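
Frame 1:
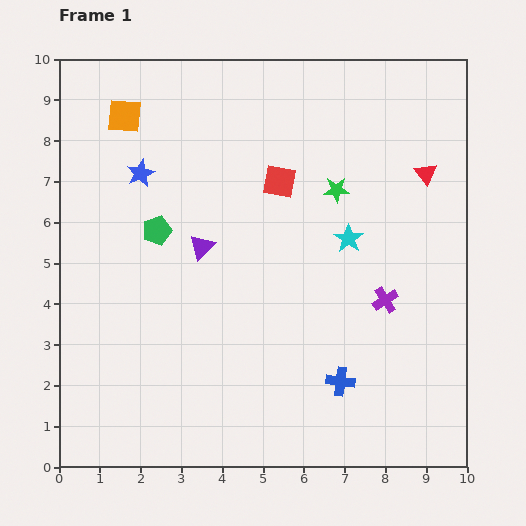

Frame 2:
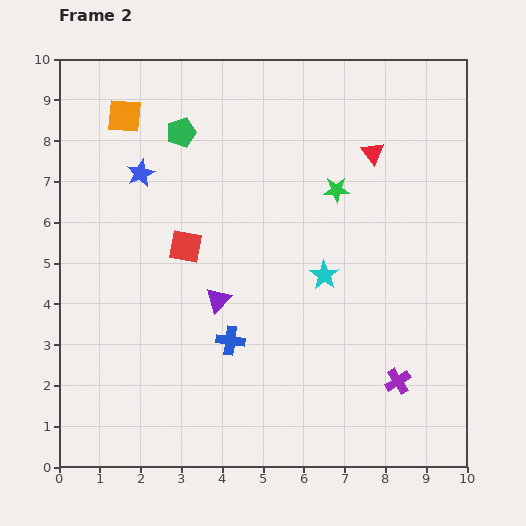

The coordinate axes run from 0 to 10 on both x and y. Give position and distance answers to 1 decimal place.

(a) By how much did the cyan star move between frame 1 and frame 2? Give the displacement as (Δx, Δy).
(-0.6, -0.9)

The cyan star was at (7.1, 5.6) in frame 1 and (6.5, 4.7) in frame 2.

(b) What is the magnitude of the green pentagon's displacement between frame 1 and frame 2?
2.5

The green pentagon moved from (2.4, 5.8) to (3.0, 8.2), a distance of √(0.6² + 2.4²) ≈ 2.5.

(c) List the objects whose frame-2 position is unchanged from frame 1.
the blue star, the green star, the orange square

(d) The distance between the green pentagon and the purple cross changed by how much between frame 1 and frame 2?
+2.2

Distance in frame 1: 5.9. Distance in frame 2: 8.1.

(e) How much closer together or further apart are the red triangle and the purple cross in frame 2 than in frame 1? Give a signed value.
+2.3

Distance in frame 1: 3.3. Distance in frame 2: 5.6.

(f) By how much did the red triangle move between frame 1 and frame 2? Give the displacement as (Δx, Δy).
(-1.3, 0.5)

The red triangle was at (9.0, 7.2) in frame 1 and (7.7, 7.7) in frame 2.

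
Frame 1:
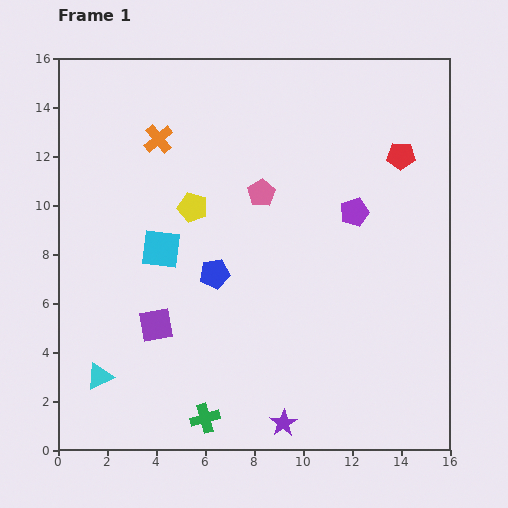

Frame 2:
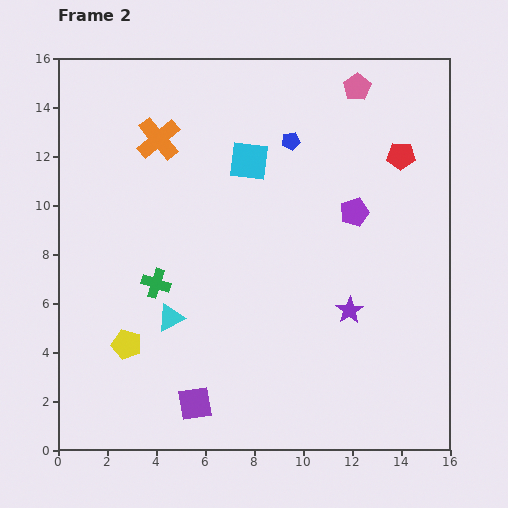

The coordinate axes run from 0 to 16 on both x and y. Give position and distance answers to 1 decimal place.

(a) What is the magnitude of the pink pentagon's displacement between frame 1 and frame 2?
5.8

The pink pentagon moved from (8.3, 10.5) to (12.2, 14.8), a distance of √(3.9² + 4.3²) ≈ 5.8.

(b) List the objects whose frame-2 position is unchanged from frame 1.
the red pentagon, the purple pentagon, the orange cross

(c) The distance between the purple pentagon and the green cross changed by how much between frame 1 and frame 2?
-1.8

Distance in frame 1: 10.4. Distance in frame 2: 8.6.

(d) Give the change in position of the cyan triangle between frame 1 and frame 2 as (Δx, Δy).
(2.9, 2.4)

The cyan triangle was at (1.7, 3.0) in frame 1 and (4.6, 5.4) in frame 2.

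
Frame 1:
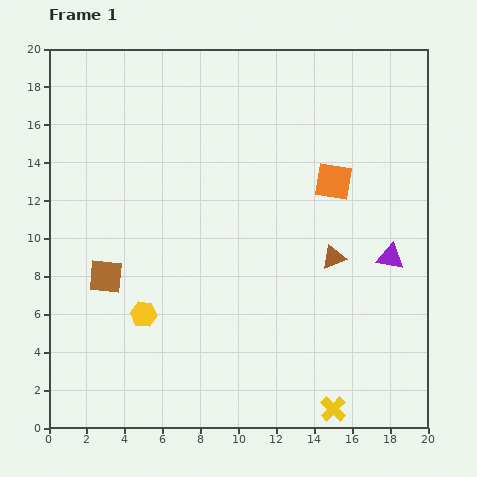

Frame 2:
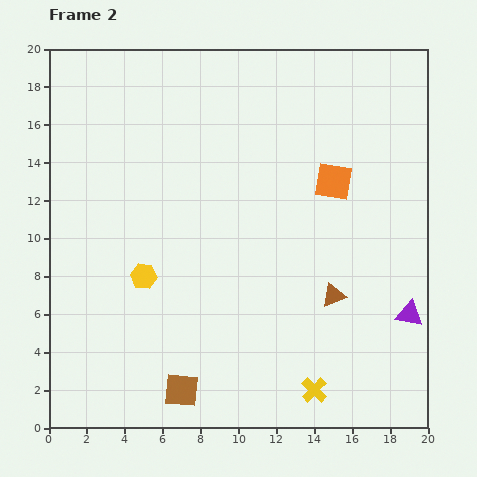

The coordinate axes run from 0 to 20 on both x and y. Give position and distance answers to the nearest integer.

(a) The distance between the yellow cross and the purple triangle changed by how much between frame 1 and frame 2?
-3

Distance in frame 1: 9. Distance in frame 2: 6.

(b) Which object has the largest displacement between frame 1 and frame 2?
the brown square

(moved 7; next 3)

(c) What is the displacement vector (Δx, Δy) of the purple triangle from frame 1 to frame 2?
(1, -3)

The purple triangle was at (18, 9) in frame 1 and (19, 6) in frame 2.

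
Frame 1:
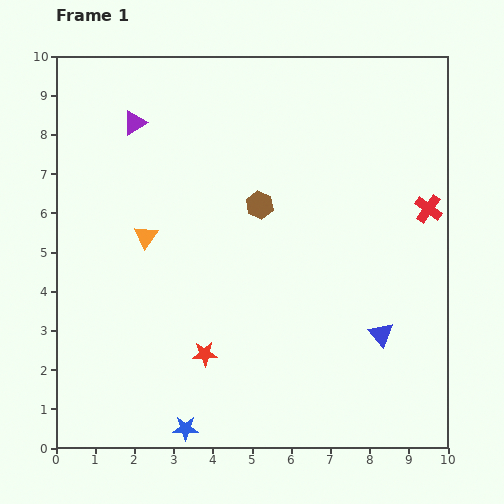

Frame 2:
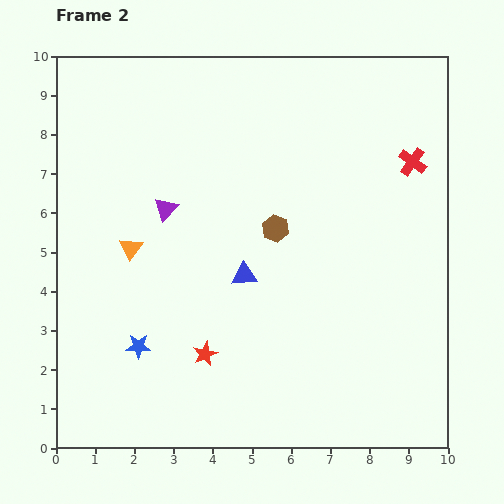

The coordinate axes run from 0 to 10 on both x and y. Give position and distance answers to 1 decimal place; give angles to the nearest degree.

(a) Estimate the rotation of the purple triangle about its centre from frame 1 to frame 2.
17° counter-clockwise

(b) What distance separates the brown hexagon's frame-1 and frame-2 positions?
0.7

The brown hexagon moved from (5.2, 6.2) to (5.6, 5.6), a distance of √(0.4² + 0.6²) ≈ 0.7.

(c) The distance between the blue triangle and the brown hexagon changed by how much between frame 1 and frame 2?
-3.1

Distance in frame 1: 4.5. Distance in frame 2: 1.4.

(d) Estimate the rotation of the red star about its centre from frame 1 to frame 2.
22° counter-clockwise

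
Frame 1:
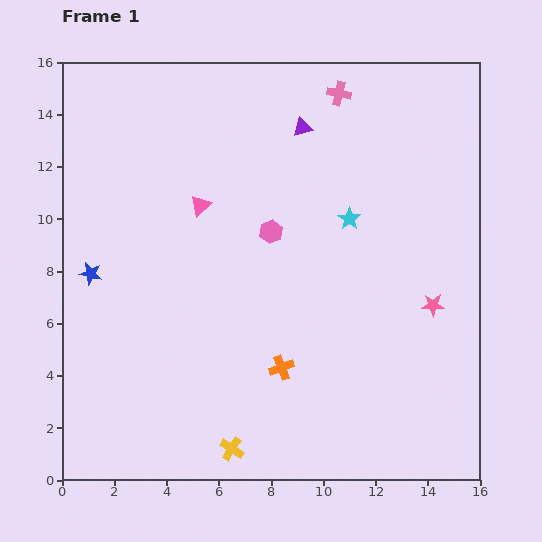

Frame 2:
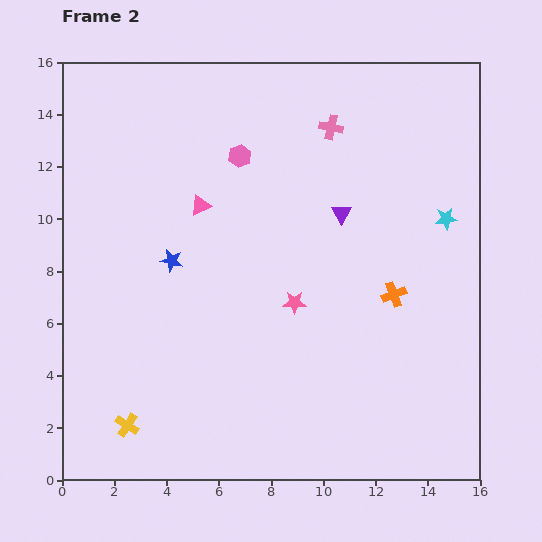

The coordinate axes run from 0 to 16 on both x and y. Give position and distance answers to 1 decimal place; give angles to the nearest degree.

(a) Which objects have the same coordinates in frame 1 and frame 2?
the pink triangle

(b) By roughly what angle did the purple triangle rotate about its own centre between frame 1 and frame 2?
44° counter-clockwise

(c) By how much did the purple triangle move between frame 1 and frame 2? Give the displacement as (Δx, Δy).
(1.5, -3.3)

The purple triangle was at (9.2, 13.5) in frame 1 and (10.7, 10.2) in frame 2.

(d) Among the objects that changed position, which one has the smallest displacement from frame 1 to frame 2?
the pink cross

(moved 1.3)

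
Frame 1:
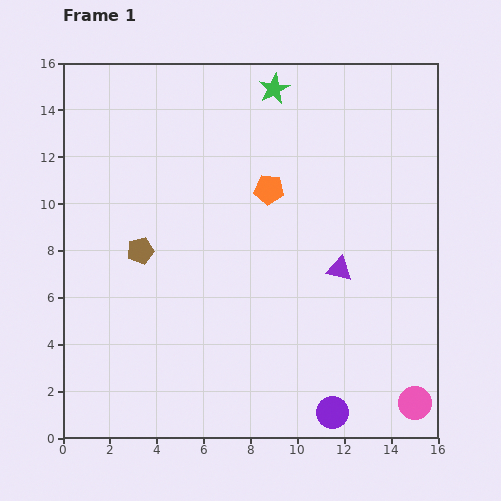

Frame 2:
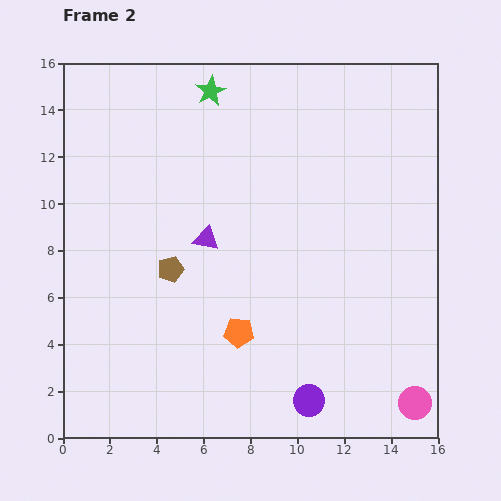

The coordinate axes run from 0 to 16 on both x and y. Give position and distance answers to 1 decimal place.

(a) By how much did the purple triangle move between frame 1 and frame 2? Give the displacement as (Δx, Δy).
(-5.7, 1.3)

The purple triangle was at (11.8, 7.2) in frame 1 and (6.1, 8.5) in frame 2.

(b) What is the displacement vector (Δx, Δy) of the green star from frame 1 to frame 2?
(-2.7, -0.1)

The green star was at (9.0, 14.9) in frame 1 and (6.3, 14.8) in frame 2.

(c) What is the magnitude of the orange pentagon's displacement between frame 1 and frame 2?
6.2

The orange pentagon moved from (8.8, 10.6) to (7.5, 4.5), a distance of √(1.3² + 6.1²) ≈ 6.2.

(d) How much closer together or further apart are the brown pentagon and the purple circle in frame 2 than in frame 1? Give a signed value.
-2.6

Distance in frame 1: 10.7. Distance in frame 2: 8.1.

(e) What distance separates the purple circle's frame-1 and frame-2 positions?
1.1

The purple circle moved from (11.5, 1.1) to (10.5, 1.6), a distance of √(1.0² + 0.5²) ≈ 1.1.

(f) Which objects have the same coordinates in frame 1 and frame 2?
the pink circle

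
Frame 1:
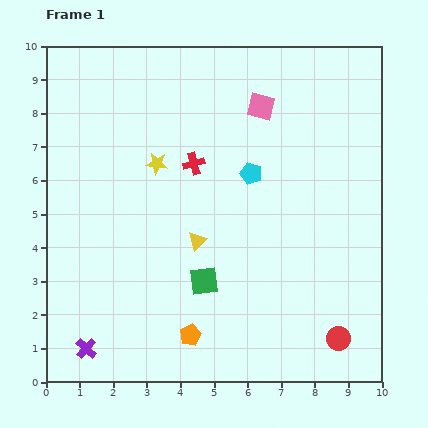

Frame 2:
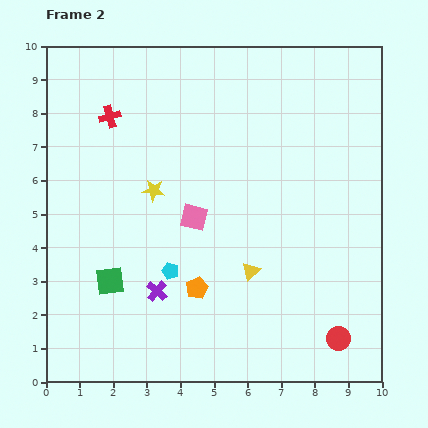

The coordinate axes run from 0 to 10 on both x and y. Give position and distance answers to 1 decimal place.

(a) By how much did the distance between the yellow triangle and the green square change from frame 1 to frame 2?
+3.0

Distance in frame 1: 1.2. Distance in frame 2: 4.2.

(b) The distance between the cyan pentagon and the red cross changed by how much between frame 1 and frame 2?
+3.2

Distance in frame 1: 1.7. Distance in frame 2: 4.9.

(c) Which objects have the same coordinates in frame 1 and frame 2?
the red circle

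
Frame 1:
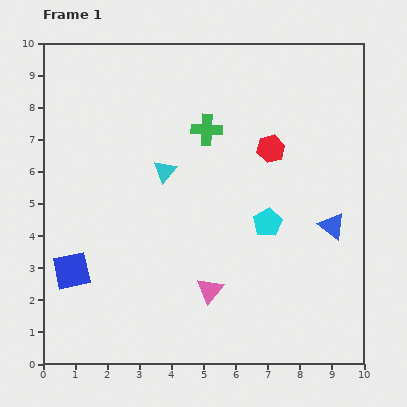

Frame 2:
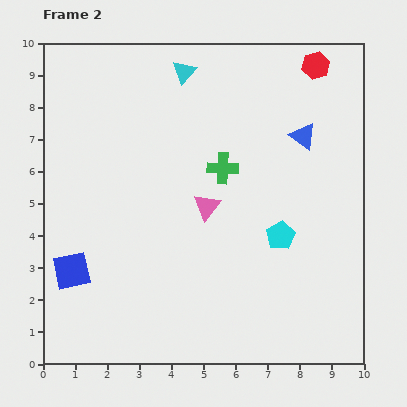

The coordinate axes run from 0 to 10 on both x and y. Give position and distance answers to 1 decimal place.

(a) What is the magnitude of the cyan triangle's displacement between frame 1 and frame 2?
3.2

The cyan triangle moved from (3.8, 6.0) to (4.4, 9.1), a distance of √(0.6² + 3.1²) ≈ 3.2.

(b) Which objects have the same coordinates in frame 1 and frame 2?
the blue square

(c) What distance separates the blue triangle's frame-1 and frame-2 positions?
2.9

The blue triangle moved from (9.0, 4.3) to (8.1, 7.1), a distance of √(0.9² + 2.8²) ≈ 2.9.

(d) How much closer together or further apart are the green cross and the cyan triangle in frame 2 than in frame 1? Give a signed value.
+1.4

Distance in frame 1: 1.8. Distance in frame 2: 3.2.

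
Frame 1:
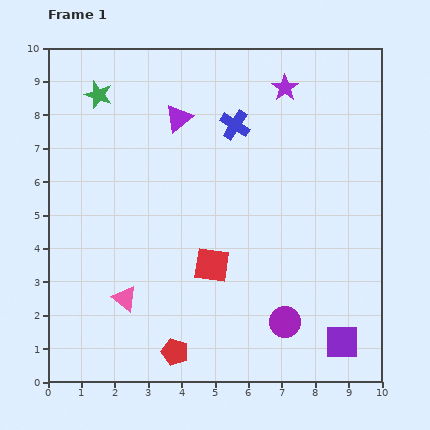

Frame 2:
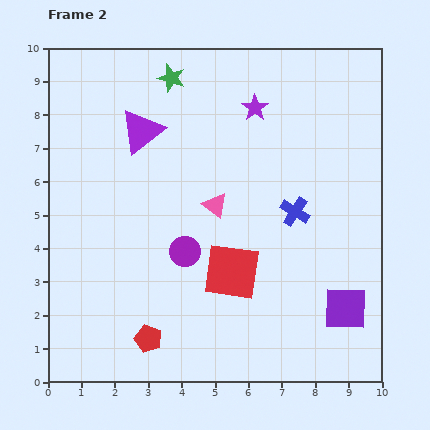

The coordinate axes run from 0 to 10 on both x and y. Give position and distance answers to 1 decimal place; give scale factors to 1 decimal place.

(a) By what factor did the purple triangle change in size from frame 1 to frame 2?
1.6×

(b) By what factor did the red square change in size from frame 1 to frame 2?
1.6×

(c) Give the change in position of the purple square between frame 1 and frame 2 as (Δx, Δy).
(0.1, 1.0)

The purple square was at (8.8, 1.2) in frame 1 and (8.9, 2.2) in frame 2.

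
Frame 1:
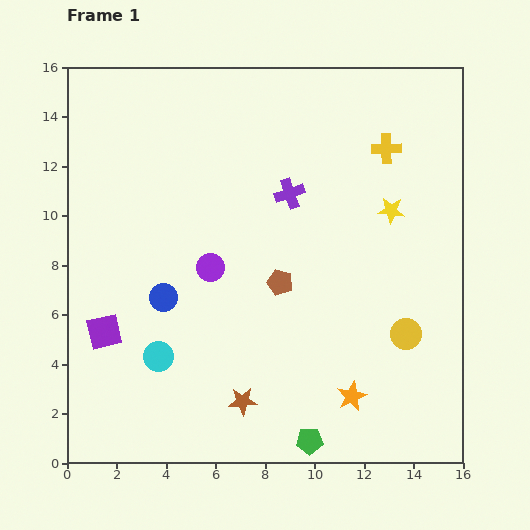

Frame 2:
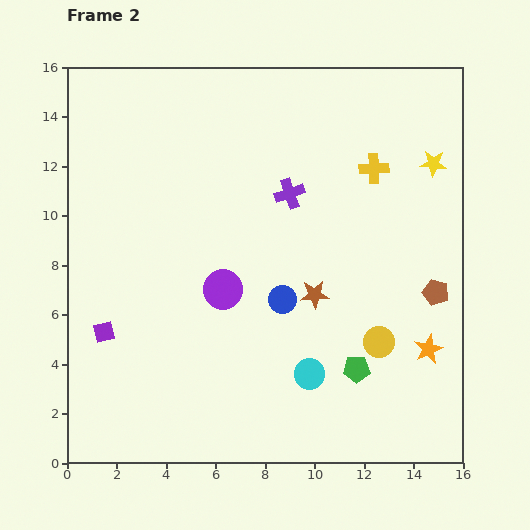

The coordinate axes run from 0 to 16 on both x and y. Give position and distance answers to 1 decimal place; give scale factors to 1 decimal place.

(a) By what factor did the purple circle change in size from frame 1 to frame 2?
1.4×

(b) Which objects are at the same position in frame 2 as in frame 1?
the purple cross, the purple square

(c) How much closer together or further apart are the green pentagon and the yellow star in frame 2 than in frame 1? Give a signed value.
-1.0

Distance in frame 1: 9.9. Distance in frame 2: 8.9.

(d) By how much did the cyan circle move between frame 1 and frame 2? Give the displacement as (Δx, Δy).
(6.1, -0.7)

The cyan circle was at (3.7, 4.3) in frame 1 and (9.8, 3.6) in frame 2.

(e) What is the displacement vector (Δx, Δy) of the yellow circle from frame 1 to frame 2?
(-1.1, -0.3)

The yellow circle was at (13.7, 5.2) in frame 1 and (12.6, 4.9) in frame 2.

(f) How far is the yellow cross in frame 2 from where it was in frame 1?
0.9

The yellow cross moved from (12.9, 12.7) to (12.4, 11.9), a distance of √(0.5² + 0.8²) ≈ 0.9.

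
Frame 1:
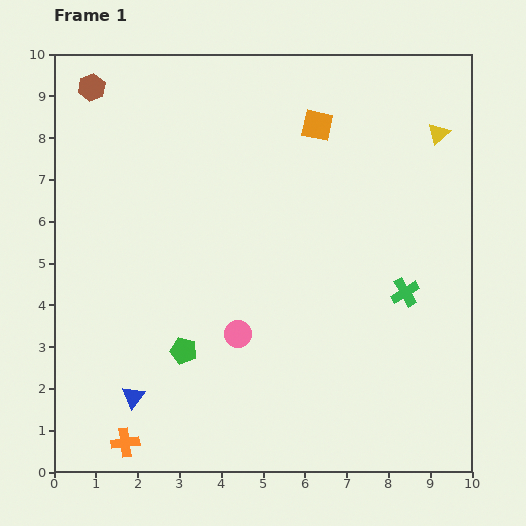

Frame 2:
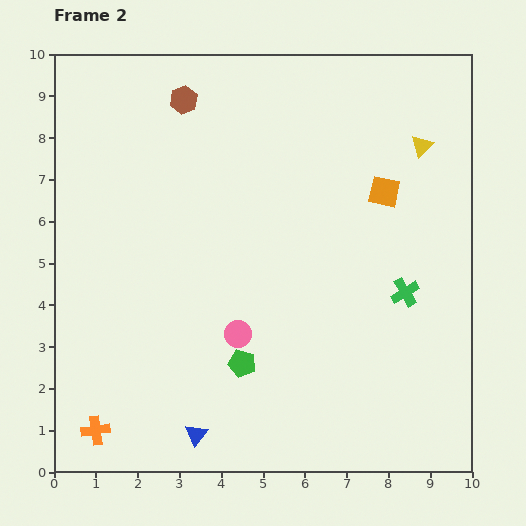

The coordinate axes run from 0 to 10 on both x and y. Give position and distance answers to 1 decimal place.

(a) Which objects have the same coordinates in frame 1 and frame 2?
the pink circle, the green cross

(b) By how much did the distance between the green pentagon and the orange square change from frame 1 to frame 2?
-1.0

Distance in frame 1: 6.3. Distance in frame 2: 5.3.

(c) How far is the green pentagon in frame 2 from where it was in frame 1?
1.4

The green pentagon moved from (3.1, 2.9) to (4.5, 2.6), a distance of √(1.4² + 0.3²) ≈ 1.4.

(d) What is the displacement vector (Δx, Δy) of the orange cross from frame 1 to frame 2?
(-0.7, 0.3)

The orange cross was at (1.7, 0.7) in frame 1 and (1.0, 1.0) in frame 2.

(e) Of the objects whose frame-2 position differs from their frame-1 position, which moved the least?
the yellow triangle

(moved 0.5)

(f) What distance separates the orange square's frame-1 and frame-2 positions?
2.3

The orange square moved from (6.3, 8.3) to (7.9, 6.7), a distance of √(1.6² + 1.6²) ≈ 2.3.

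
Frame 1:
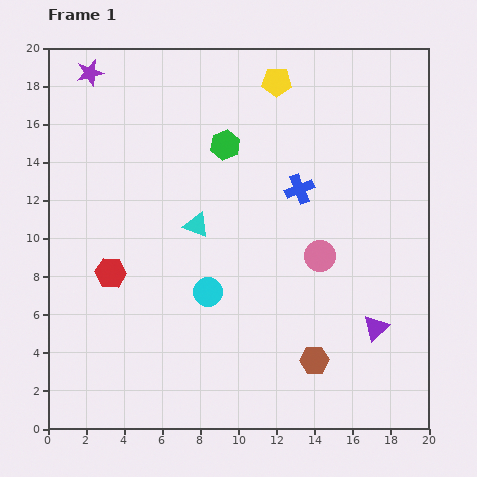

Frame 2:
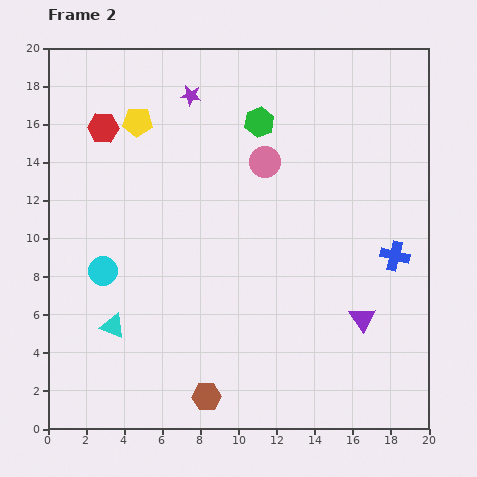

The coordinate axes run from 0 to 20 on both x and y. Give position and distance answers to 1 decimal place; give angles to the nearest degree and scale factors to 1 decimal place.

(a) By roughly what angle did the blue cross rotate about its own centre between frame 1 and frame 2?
35° clockwise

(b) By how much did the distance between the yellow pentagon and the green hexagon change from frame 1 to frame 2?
+2.1

Distance in frame 1: 4.3. Distance in frame 2: 6.4.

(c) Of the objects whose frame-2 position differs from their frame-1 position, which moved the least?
the purple triangle

(moved 0.9)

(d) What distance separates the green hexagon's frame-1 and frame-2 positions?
2.2

The green hexagon moved from (9.3, 14.9) to (11.1, 16.1), a distance of √(1.8² + 1.2²) ≈ 2.2.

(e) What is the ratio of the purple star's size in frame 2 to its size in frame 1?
0.7×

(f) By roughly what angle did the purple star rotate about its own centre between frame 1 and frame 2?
23° clockwise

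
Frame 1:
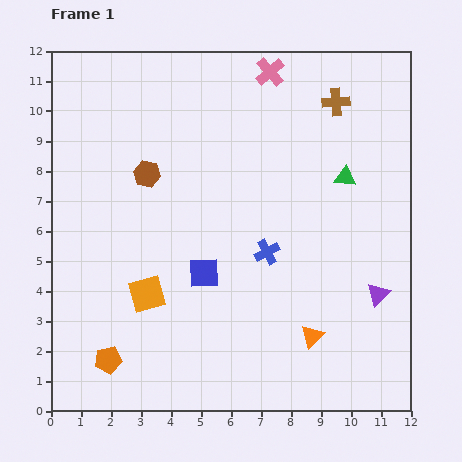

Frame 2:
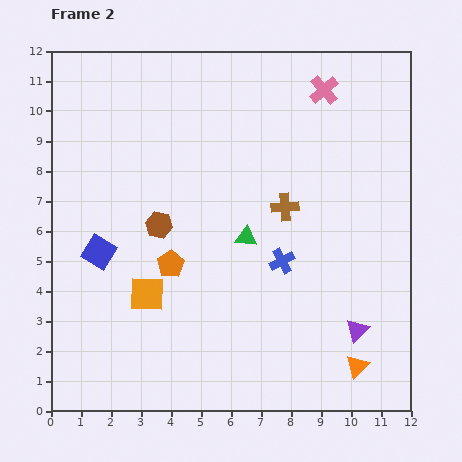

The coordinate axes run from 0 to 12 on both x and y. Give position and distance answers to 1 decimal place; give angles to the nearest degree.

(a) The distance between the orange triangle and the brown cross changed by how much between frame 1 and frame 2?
-2.0

Distance in frame 1: 7.8. Distance in frame 2: 5.8.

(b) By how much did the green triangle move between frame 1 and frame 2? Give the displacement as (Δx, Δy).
(-3.3, -2.0)

The green triangle was at (9.8, 7.8) in frame 1 and (6.5, 5.8) in frame 2.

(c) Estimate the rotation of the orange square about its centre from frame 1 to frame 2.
15° clockwise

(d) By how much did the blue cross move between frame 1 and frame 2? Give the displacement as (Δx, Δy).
(0.5, -0.3)

The blue cross was at (7.2, 5.3) in frame 1 and (7.7, 5.0) in frame 2.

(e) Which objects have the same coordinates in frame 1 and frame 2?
the orange square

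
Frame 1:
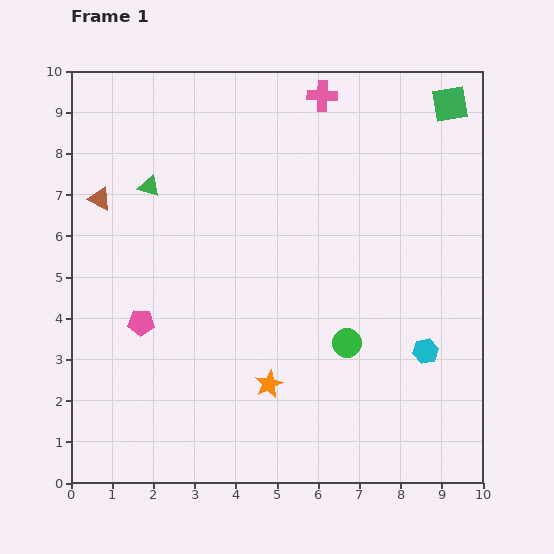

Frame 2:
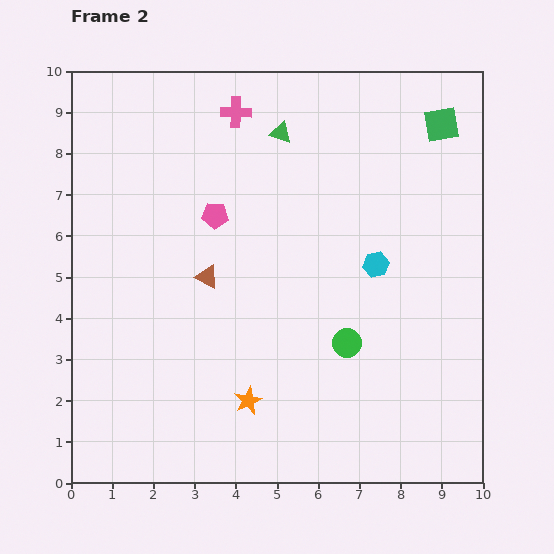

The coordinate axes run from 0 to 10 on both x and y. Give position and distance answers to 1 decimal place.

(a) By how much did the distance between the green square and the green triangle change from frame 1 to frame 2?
-3.7

Distance in frame 1: 7.6. Distance in frame 2: 3.9.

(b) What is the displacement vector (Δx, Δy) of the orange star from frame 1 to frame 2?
(-0.5, -0.4)

The orange star was at (4.8, 2.4) in frame 1 and (4.3, 2.0) in frame 2.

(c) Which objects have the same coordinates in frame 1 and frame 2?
the green circle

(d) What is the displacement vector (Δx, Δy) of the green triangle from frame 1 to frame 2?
(3.2, 1.3)

The green triangle was at (1.9, 7.2) in frame 1 and (5.1, 8.5) in frame 2.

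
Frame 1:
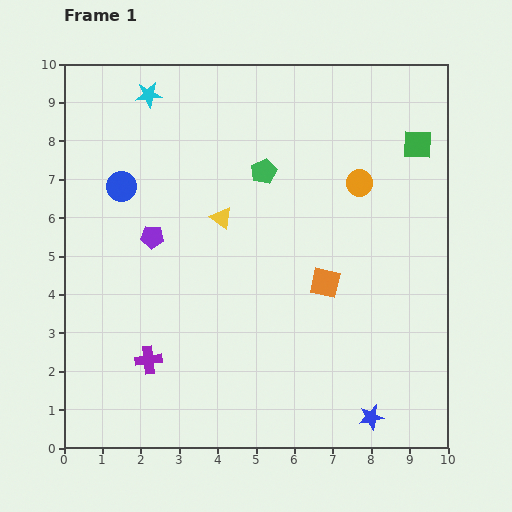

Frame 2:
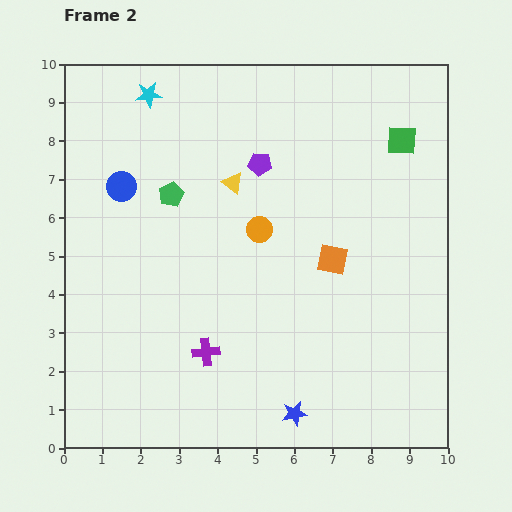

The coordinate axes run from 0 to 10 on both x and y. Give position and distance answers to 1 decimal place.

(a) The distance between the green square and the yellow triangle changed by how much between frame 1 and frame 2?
-0.9

Distance in frame 1: 5.4. Distance in frame 2: 4.5.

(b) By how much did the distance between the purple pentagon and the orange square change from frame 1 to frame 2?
-1.6

Distance in frame 1: 4.7. Distance in frame 2: 3.1.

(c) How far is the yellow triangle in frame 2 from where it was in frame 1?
0.9

The yellow triangle moved from (4.1, 6.0) to (4.4, 6.9), a distance of √(0.3² + 0.9²) ≈ 0.9.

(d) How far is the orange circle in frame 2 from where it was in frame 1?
2.9

The orange circle moved from (7.7, 6.9) to (5.1, 5.7), a distance of √(2.6² + 1.2²) ≈ 2.9.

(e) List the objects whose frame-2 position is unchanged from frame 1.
the blue circle, the cyan star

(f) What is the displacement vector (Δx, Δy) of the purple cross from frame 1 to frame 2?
(1.5, 0.2)

The purple cross was at (2.2, 2.3) in frame 1 and (3.7, 2.5) in frame 2.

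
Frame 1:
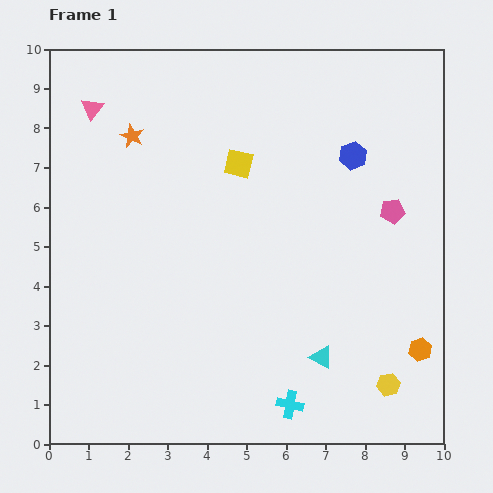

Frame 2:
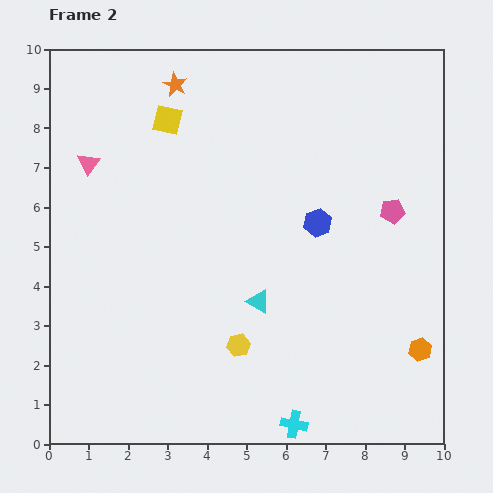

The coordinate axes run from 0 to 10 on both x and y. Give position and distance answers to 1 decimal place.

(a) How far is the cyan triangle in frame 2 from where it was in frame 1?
2.1

The cyan triangle moved from (6.9, 2.2) to (5.3, 3.6), a distance of √(1.6² + 1.4²) ≈ 2.1.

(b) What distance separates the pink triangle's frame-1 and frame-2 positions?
1.4

The pink triangle moved from (1.1, 8.5) to (1.0, 7.1), a distance of √(0.1² + 1.4²) ≈ 1.4.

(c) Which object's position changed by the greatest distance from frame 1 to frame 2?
the yellow hexagon

(moved 3.9; next 2.1)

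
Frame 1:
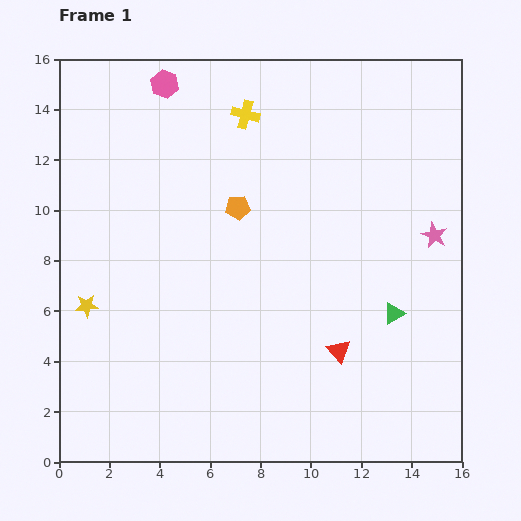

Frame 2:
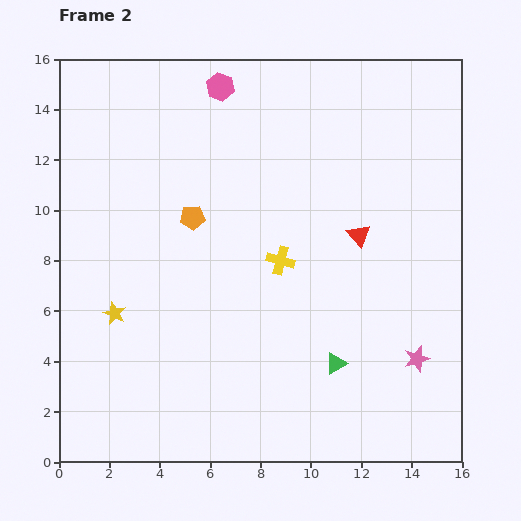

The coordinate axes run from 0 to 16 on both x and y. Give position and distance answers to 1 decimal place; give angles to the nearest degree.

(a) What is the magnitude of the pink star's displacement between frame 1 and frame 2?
4.9

The pink star moved from (14.9, 9.0) to (14.2, 4.1), a distance of √(0.7² + 4.9²) ≈ 4.9.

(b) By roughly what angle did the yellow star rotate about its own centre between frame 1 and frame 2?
28° clockwise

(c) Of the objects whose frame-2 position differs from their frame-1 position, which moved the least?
the yellow star

(moved 1.1)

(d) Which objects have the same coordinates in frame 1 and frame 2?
none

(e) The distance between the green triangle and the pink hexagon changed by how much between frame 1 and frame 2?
-1.0

Distance in frame 1: 12.9. Distance in frame 2: 11.9.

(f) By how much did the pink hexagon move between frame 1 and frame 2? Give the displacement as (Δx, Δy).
(2.2, -0.1)

The pink hexagon was at (4.2, 15.0) in frame 1 and (6.4, 14.9) in frame 2.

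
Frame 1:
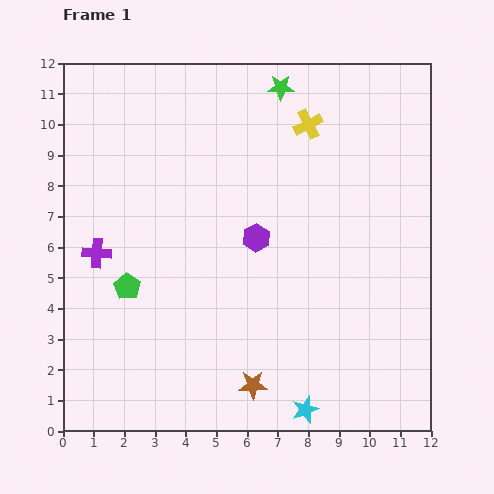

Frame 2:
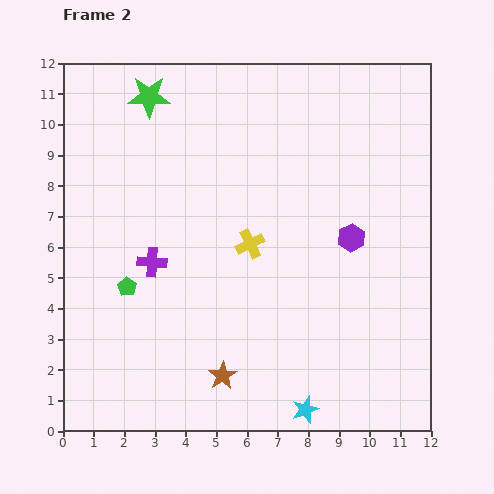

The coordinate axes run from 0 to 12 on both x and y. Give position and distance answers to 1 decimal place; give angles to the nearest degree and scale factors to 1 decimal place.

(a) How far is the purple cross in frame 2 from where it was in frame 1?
1.8

The purple cross moved from (1.1, 5.8) to (2.9, 5.5), a distance of √(1.8² + 0.3²) ≈ 1.8.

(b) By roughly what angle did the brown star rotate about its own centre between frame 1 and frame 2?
31° counter-clockwise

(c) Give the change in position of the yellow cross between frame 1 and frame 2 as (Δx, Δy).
(-1.9, -3.9)

The yellow cross was at (8.0, 10.0) in frame 1 and (6.1, 6.1) in frame 2.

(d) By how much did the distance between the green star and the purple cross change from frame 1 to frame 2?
-2.7

Distance in frame 1: 8.1. Distance in frame 2: 5.4.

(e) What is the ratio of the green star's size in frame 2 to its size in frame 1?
1.6×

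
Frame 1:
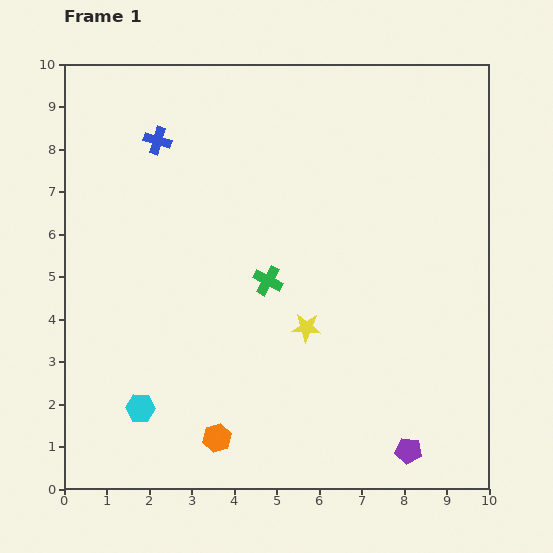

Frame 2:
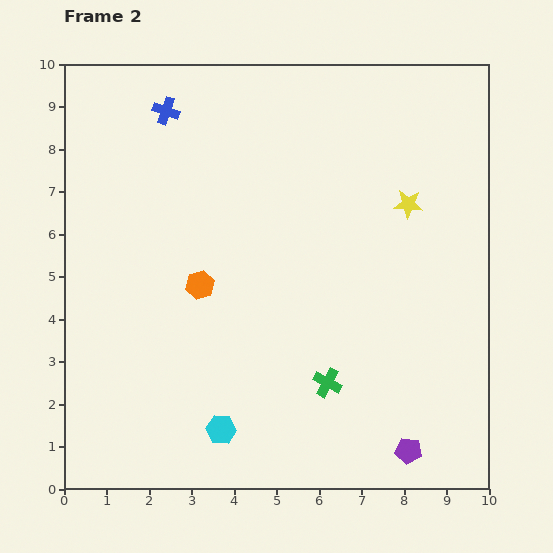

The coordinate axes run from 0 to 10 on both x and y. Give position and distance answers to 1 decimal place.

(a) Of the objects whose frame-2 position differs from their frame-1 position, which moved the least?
the blue cross

(moved 0.7)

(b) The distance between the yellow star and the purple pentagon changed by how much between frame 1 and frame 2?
+2.0

Distance in frame 1: 3.8. Distance in frame 2: 5.8.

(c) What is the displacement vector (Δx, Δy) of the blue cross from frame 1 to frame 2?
(0.2, 0.7)

The blue cross was at (2.2, 8.2) in frame 1 and (2.4, 8.9) in frame 2.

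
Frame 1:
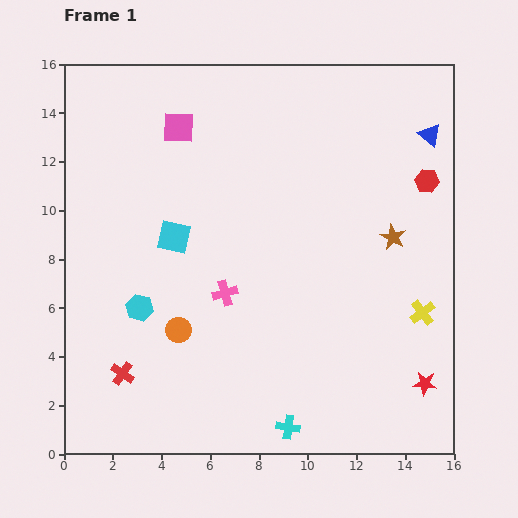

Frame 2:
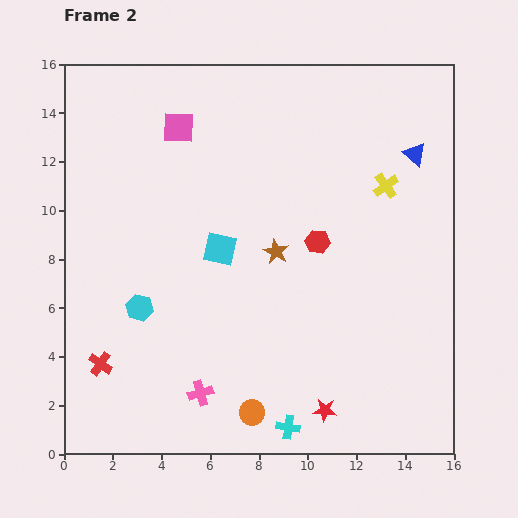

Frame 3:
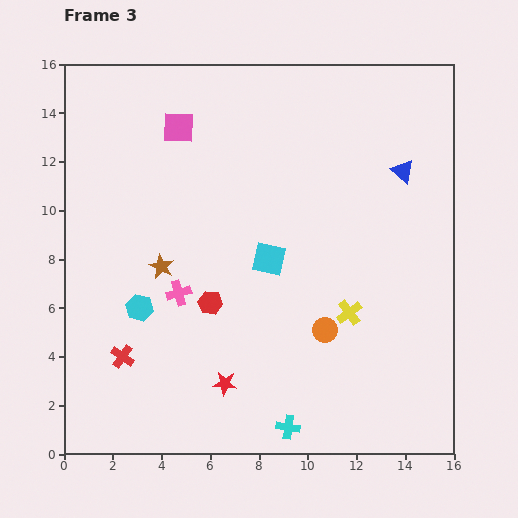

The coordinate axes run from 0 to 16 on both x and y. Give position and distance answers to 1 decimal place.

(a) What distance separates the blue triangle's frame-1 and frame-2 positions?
1.0

The blue triangle moved from (15.0, 13.1) to (14.4, 12.3), a distance of √(0.6² + 0.8²) ≈ 1.0.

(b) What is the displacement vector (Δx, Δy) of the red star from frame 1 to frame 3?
(-8.2, 0.0)

The red star was at (14.8, 2.9) in frame 1 and (6.6, 2.9) in frame 3.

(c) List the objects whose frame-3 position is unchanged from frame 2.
the cyan cross, the cyan hexagon, the pink square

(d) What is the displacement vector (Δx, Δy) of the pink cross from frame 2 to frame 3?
(-0.9, 4.1)

The pink cross was at (5.6, 2.5) in frame 2 and (4.7, 6.6) in frame 3.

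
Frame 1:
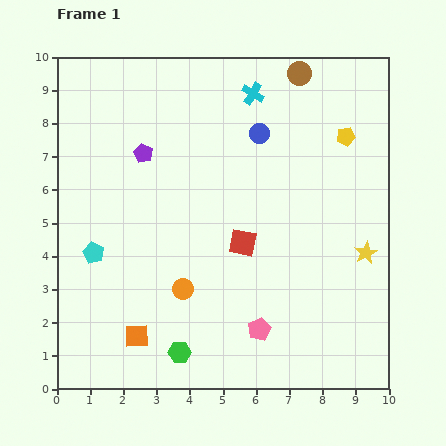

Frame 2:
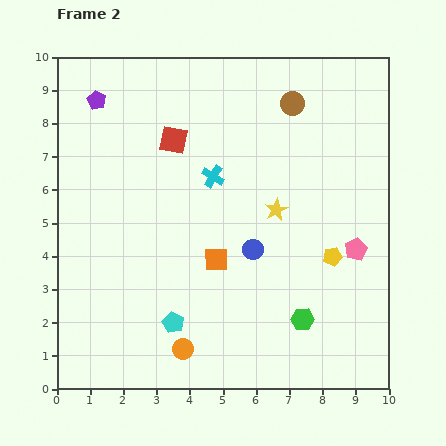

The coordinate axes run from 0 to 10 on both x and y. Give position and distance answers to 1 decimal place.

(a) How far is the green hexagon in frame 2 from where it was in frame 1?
3.8

The green hexagon moved from (3.7, 1.1) to (7.4, 2.1), a distance of √(3.7² + 1.0²) ≈ 3.8.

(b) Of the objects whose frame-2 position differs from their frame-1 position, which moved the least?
the brown circle

(moved 0.9)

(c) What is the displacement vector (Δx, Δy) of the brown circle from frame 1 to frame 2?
(-0.2, -0.9)

The brown circle was at (7.3, 9.5) in frame 1 and (7.1, 8.6) in frame 2.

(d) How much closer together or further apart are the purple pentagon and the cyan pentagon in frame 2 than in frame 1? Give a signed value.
+3.7

Distance in frame 1: 3.4. Distance in frame 2: 7.1.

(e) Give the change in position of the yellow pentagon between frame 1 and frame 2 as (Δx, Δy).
(-0.4, -3.6)

The yellow pentagon was at (8.7, 7.6) in frame 1 and (8.3, 4.0) in frame 2.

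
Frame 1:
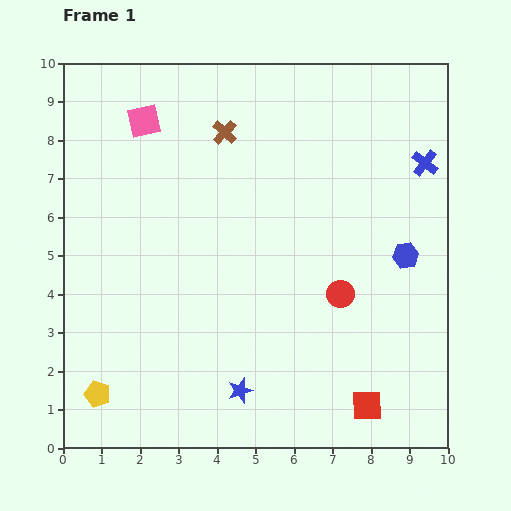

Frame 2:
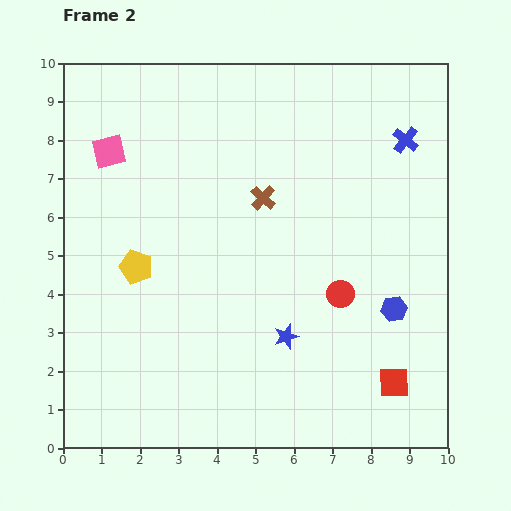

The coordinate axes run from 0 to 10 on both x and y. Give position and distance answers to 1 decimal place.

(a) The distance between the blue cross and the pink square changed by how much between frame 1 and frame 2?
+0.3

Distance in frame 1: 7.4. Distance in frame 2: 7.7.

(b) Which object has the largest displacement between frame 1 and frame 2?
the yellow pentagon

(moved 3.4; next 2.0)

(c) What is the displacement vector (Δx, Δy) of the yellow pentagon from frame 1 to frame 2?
(1.0, 3.3)

The yellow pentagon was at (0.9, 1.4) in frame 1 and (1.9, 4.7) in frame 2.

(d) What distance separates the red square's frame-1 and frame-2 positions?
0.9

The red square moved from (7.9, 1.1) to (8.6, 1.7), a distance of √(0.7² + 0.6²) ≈ 0.9.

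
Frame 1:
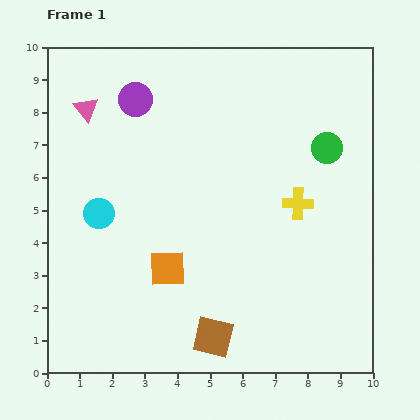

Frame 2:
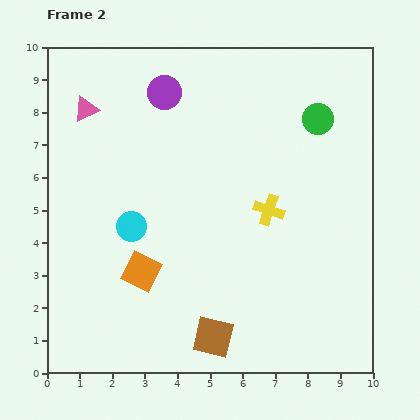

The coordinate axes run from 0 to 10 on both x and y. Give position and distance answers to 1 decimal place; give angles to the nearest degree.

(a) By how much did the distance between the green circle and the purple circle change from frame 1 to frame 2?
-1.3

Distance in frame 1: 6.1. Distance in frame 2: 4.8.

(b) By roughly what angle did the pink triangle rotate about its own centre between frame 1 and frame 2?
44° clockwise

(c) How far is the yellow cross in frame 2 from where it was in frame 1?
0.9

The yellow cross moved from (7.7, 5.2) to (6.8, 5.0), a distance of √(0.9² + 0.2²) ≈ 0.9.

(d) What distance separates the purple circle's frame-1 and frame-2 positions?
0.9

The purple circle moved from (2.7, 8.4) to (3.6, 8.6), a distance of √(0.9² + 0.2²) ≈ 0.9.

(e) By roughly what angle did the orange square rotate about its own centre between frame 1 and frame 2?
28° clockwise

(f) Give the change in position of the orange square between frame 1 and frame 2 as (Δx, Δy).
(-0.8, -0.1)

The orange square was at (3.7, 3.2) in frame 1 and (2.9, 3.1) in frame 2.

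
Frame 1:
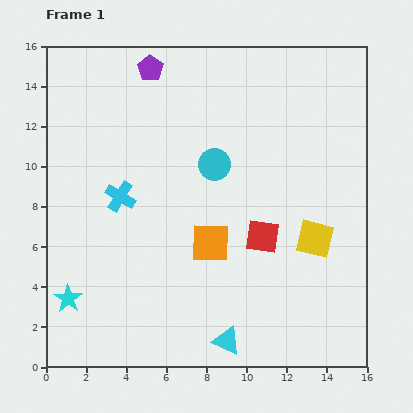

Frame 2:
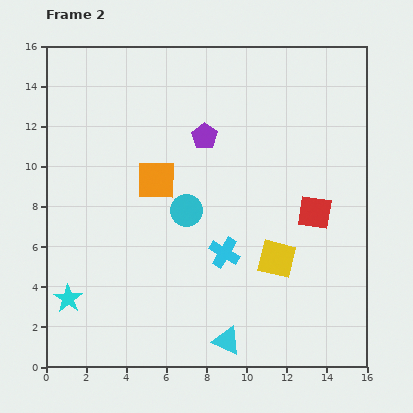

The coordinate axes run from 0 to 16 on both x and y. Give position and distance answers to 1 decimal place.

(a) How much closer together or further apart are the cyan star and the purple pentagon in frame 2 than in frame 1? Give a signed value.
-1.6

Distance in frame 1: 12.2. Distance in frame 2: 10.6.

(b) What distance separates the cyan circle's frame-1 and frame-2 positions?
2.7

The cyan circle moved from (8.4, 10.1) to (7.0, 7.8), a distance of √(1.4² + 2.3²) ≈ 2.7.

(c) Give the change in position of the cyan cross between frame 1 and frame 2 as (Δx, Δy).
(5.2, -2.8)

The cyan cross was at (3.7, 8.5) in frame 1 and (8.9, 5.7) in frame 2.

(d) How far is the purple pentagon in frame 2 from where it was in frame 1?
4.3

The purple pentagon moved from (5.2, 14.9) to (7.9, 11.5), a distance of √(2.7² + 3.4²) ≈ 4.3.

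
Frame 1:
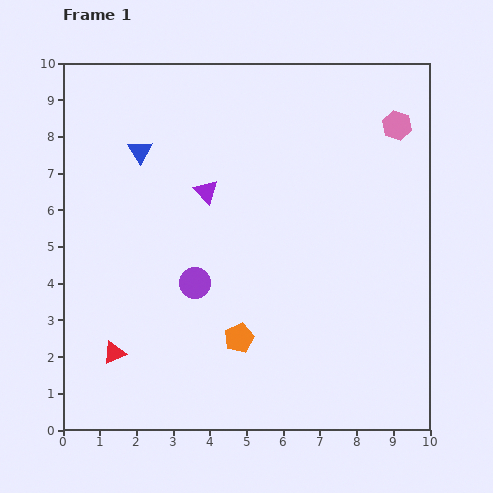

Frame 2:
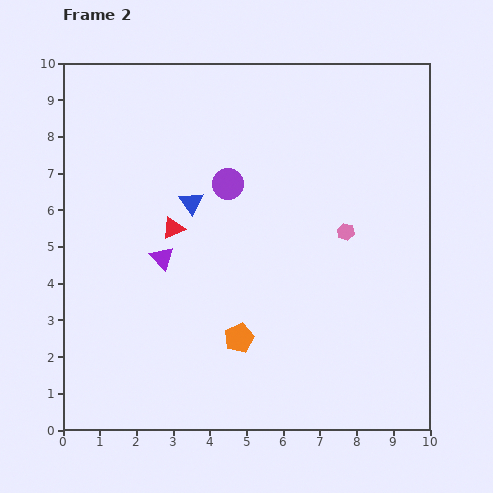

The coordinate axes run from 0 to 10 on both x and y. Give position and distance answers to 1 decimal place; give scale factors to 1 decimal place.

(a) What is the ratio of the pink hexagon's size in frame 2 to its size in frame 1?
0.6×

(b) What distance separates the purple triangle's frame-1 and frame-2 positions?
2.2

The purple triangle moved from (3.9, 6.5) to (2.7, 4.7), a distance of √(1.2² + 1.8²) ≈ 2.2.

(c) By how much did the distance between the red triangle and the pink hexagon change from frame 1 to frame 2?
-5.2

Distance in frame 1: 9.9. Distance in frame 2: 4.7.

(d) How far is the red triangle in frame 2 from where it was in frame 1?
3.8

The red triangle moved from (1.4, 2.1) to (3.0, 5.5), a distance of √(1.6² + 3.4²) ≈ 3.8.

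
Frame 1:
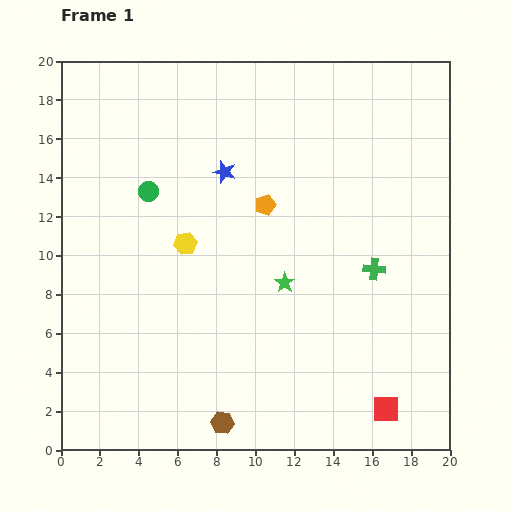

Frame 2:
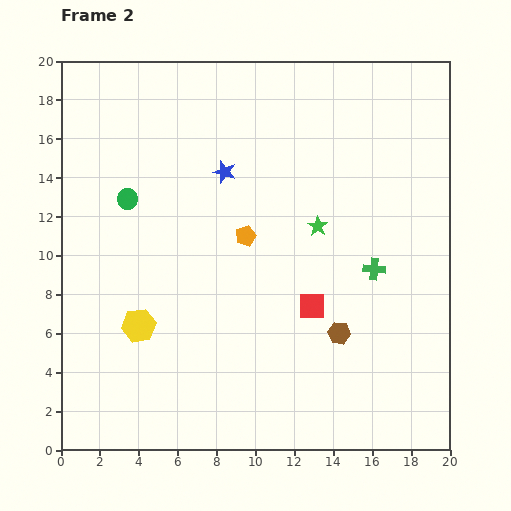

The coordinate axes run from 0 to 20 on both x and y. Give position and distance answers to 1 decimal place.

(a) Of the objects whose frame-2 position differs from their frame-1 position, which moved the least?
the green circle

(moved 1.2)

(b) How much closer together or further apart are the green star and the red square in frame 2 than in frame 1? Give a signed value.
-4.2

Distance in frame 1: 8.3. Distance in frame 2: 4.1.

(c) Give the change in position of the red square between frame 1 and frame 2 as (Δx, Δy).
(-3.8, 5.3)

The red square was at (16.7, 2.1) in frame 1 and (12.9, 7.4) in frame 2.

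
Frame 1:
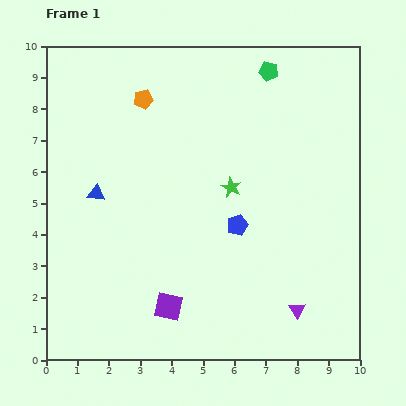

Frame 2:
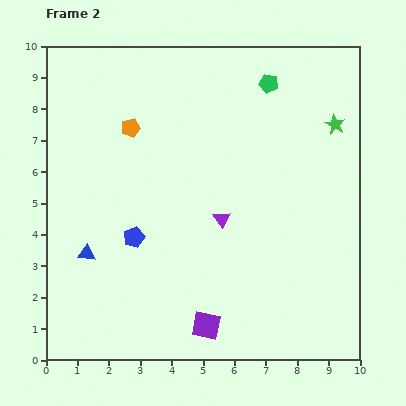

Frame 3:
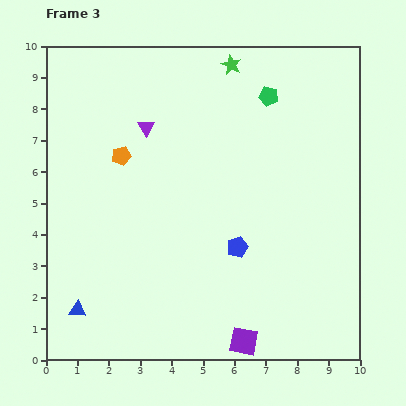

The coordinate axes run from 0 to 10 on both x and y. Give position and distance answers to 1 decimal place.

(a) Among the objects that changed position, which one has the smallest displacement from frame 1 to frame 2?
the green pentagon

(moved 0.4)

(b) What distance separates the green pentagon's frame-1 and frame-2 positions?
0.4

The green pentagon moved from (7.1, 9.2) to (7.1, 8.8), a distance of √(0.0² + 0.4²) ≈ 0.4.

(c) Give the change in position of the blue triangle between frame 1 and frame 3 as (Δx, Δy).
(-0.6, -3.7)

The blue triangle was at (1.6, 5.3) in frame 1 and (1.0, 1.6) in frame 3.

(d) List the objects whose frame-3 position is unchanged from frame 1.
none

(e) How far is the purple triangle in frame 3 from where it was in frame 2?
3.8

The purple triangle moved from (5.6, 4.5) to (3.2, 7.4), a distance of √(2.4² + 2.9²) ≈ 3.8.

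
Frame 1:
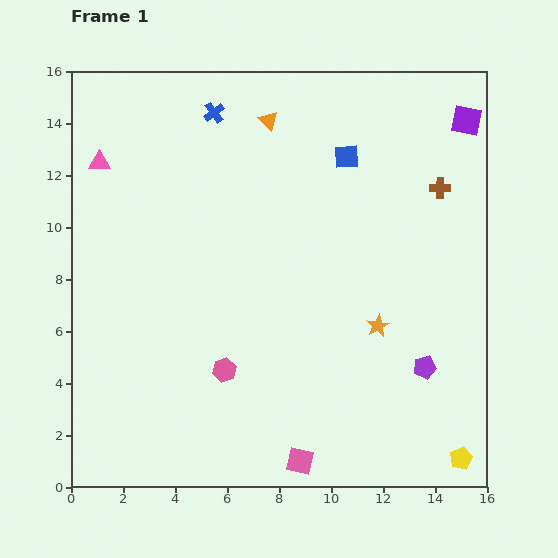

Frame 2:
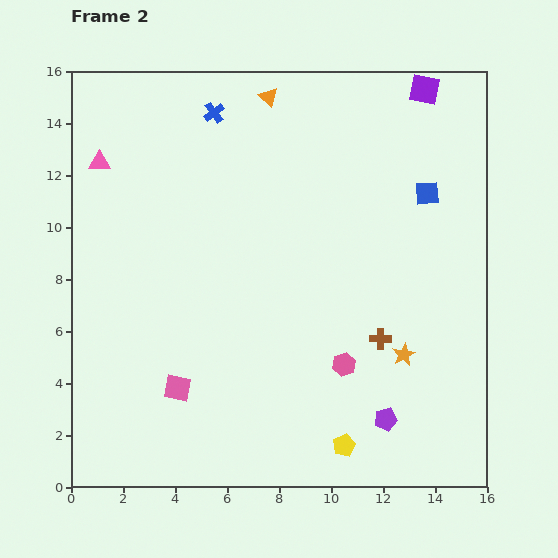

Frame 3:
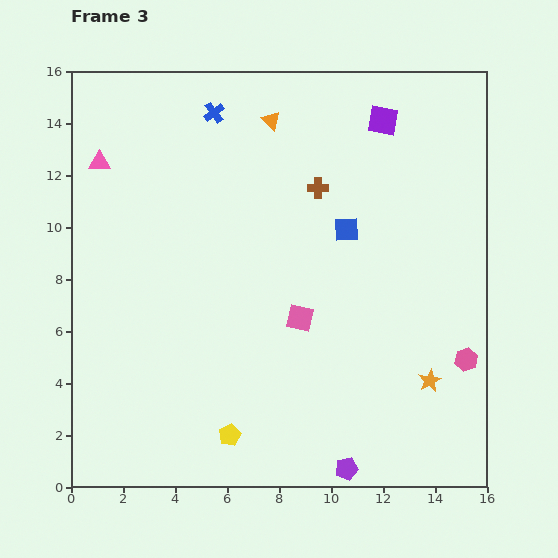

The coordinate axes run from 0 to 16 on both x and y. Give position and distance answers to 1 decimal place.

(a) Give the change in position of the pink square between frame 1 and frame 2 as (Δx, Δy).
(-4.7, 2.8)

The pink square was at (8.8, 1.0) in frame 1 and (4.1, 3.8) in frame 2.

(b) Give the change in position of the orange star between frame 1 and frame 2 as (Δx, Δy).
(1.0, -1.1)

The orange star was at (11.8, 6.2) in frame 1 and (12.8, 5.1) in frame 2.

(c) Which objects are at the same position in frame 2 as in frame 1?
the pink triangle, the blue cross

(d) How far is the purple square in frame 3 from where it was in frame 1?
3.2

The purple square moved from (15.2, 14.1) to (12.0, 14.1), a distance of √(3.2² + 0.0²) ≈ 3.2.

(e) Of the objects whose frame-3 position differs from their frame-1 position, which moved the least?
the orange triangle

(moved 0.1)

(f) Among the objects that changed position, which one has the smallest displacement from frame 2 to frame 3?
the orange triangle

(moved 0.9)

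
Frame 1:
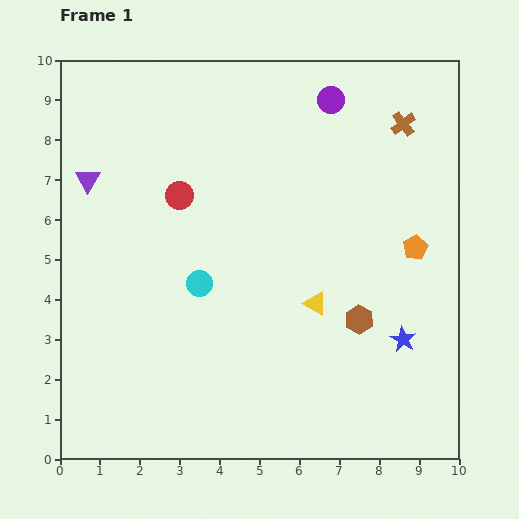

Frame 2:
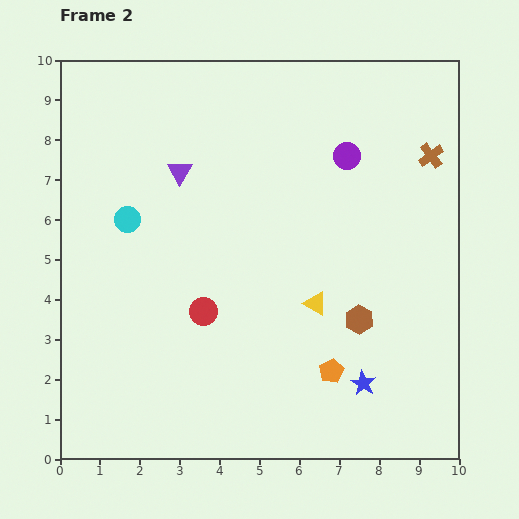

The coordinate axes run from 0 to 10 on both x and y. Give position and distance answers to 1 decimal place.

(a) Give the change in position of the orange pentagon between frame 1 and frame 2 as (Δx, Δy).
(-2.1, -3.1)

The orange pentagon was at (8.9, 5.3) in frame 1 and (6.8, 2.2) in frame 2.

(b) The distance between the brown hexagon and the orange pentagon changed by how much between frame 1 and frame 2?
-0.8

Distance in frame 1: 2.3. Distance in frame 2: 1.5.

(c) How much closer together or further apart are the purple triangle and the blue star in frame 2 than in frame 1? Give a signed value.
-1.9

Distance in frame 1: 8.9. Distance in frame 2: 7.0.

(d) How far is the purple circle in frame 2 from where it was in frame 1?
1.5

The purple circle moved from (6.8, 9.0) to (7.2, 7.6), a distance of √(0.4² + 1.4²) ≈ 1.5.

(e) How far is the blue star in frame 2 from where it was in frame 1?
1.5

The blue star moved from (8.6, 3.0) to (7.6, 1.9), a distance of √(1.0² + 1.1²) ≈ 1.5.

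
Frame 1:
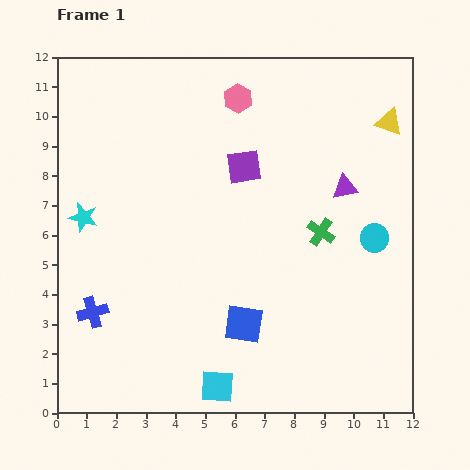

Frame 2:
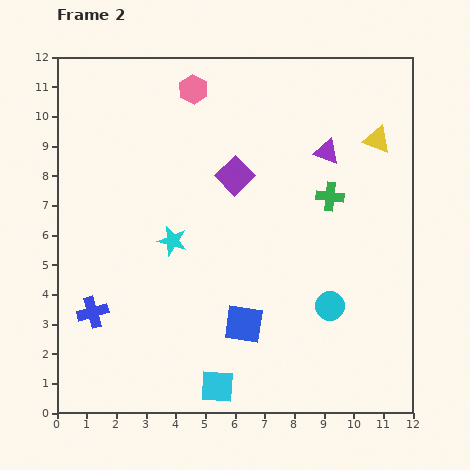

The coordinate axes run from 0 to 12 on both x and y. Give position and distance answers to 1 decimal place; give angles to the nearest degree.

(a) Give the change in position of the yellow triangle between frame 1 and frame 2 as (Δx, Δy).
(-0.4, -0.6)

The yellow triangle was at (11.2, 9.8) in frame 1 and (10.8, 9.2) in frame 2.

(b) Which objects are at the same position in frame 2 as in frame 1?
the cyan square, the blue square, the blue cross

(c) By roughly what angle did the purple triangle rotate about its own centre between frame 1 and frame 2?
29° clockwise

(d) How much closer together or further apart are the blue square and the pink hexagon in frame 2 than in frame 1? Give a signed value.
+0.5

Distance in frame 1: 7.6. Distance in frame 2: 8.1.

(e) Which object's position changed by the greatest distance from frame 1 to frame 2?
the cyan star

(moved 3.1; next 2.7)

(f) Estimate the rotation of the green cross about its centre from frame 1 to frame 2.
28° counter-clockwise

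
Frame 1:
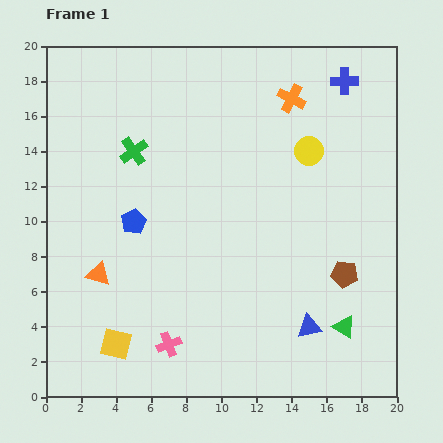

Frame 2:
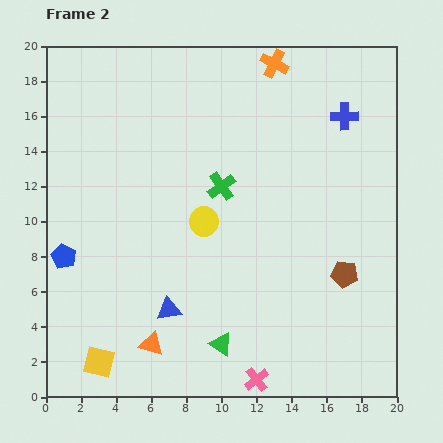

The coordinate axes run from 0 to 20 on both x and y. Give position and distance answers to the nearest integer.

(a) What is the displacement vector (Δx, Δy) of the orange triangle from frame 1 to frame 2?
(3, -4)

The orange triangle was at (3, 7) in frame 1 and (6, 3) in frame 2.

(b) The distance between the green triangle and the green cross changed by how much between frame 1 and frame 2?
-7

Distance in frame 1: 16. Distance in frame 2: 9.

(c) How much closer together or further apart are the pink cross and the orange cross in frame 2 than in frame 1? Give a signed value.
+2

Distance in frame 1: 16. Distance in frame 2: 18.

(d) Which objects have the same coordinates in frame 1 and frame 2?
the brown pentagon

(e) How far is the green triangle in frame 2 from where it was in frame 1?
7

The green triangle moved from (17, 4) to (10, 3), a distance of √(7² + 1²) ≈ 7.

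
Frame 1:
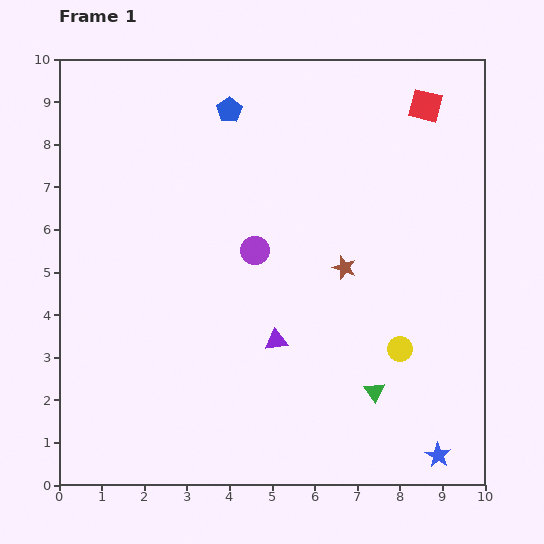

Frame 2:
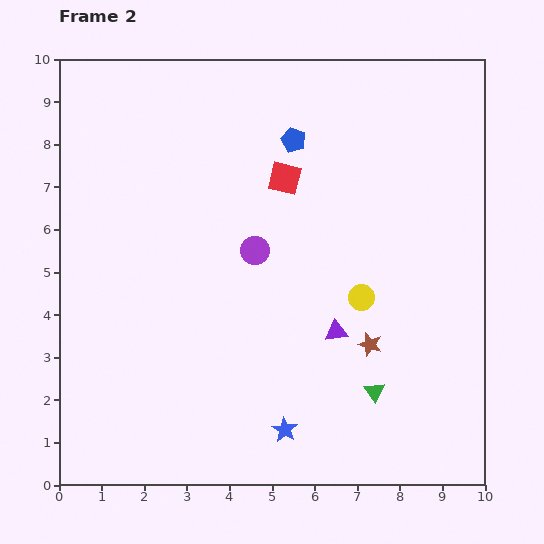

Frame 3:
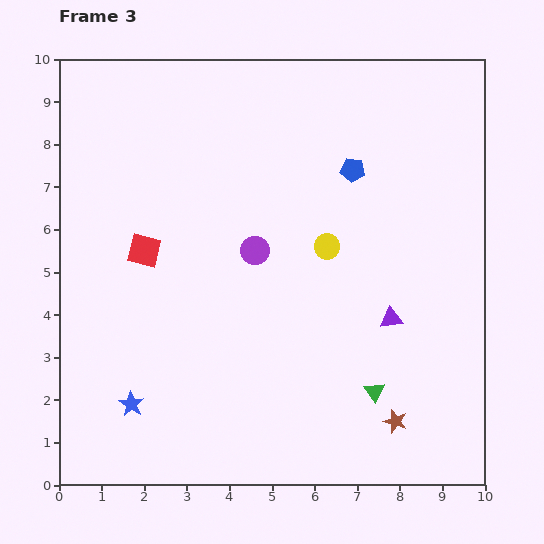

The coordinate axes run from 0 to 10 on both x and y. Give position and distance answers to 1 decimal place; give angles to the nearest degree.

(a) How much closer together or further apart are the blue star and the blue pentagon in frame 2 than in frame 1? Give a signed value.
-2.7

Distance in frame 1: 9.5. Distance in frame 2: 6.8.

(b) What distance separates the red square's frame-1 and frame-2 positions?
3.7

The red square moved from (8.6, 8.9) to (5.3, 7.2), a distance of √(3.3² + 1.7²) ≈ 3.7.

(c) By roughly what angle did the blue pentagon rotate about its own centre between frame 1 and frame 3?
31° counter-clockwise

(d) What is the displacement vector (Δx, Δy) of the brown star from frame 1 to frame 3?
(1.2, -3.6)

The brown star was at (6.7, 5.1) in frame 1 and (7.9, 1.5) in frame 3.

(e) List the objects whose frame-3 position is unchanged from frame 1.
the purple circle, the green triangle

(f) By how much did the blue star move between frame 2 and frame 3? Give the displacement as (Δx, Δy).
(-3.6, 0.6)

The blue star was at (5.3, 1.3) in frame 2 and (1.7, 1.9) in frame 3.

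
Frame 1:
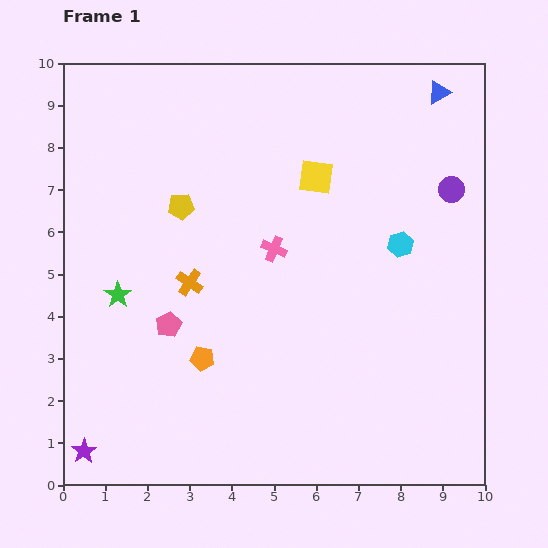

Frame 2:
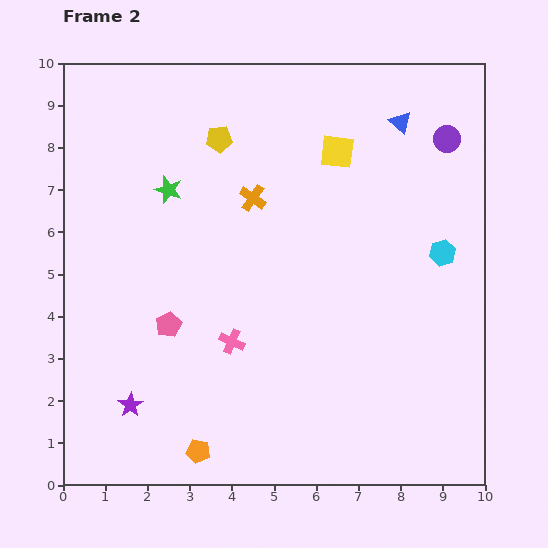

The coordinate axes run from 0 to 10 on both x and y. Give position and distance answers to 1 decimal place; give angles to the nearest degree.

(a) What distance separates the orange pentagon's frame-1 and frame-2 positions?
2.2

The orange pentagon moved from (3.3, 3.0) to (3.2, 0.8), a distance of √(0.1² + 2.2²) ≈ 2.2.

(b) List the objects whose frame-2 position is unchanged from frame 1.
the pink pentagon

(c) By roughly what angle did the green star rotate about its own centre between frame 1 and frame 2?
18° counter-clockwise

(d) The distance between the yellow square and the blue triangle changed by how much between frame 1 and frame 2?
-1.8

Distance in frame 1: 3.5. Distance in frame 2: 1.7.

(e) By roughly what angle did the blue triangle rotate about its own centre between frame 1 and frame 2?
50° counter-clockwise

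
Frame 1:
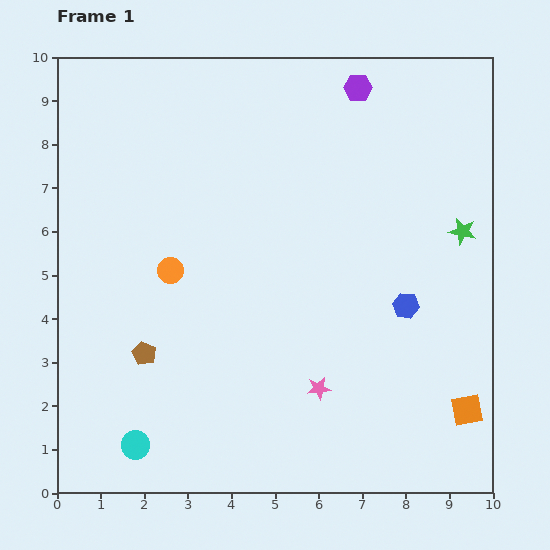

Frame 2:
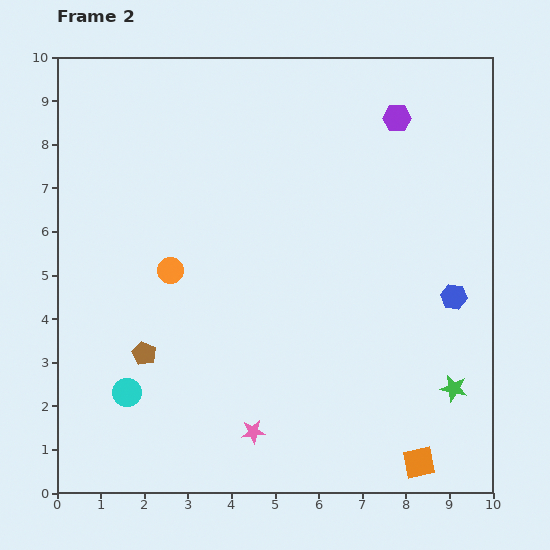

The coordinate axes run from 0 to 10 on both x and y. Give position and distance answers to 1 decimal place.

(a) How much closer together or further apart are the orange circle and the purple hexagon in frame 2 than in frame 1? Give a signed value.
+0.3

Distance in frame 1: 6.0. Distance in frame 2: 6.3.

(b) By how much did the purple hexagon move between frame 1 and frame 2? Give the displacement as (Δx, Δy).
(0.9, -0.7)

The purple hexagon was at (6.9, 9.3) in frame 1 and (7.8, 8.6) in frame 2.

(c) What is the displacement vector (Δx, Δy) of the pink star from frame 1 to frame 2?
(-1.5, -1.0)

The pink star was at (6.0, 2.4) in frame 1 and (4.5, 1.4) in frame 2.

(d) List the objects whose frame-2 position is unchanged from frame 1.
the brown pentagon, the orange circle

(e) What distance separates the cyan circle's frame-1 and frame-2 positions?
1.2

The cyan circle moved from (1.8, 1.1) to (1.6, 2.3), a distance of √(0.2² + 1.2²) ≈ 1.2.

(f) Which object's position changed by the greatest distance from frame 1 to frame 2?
the green star

(moved 3.6; next 1.8)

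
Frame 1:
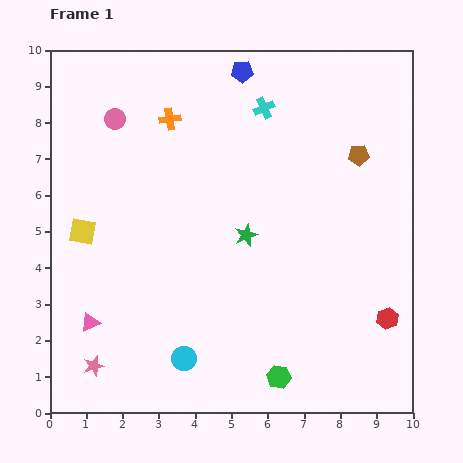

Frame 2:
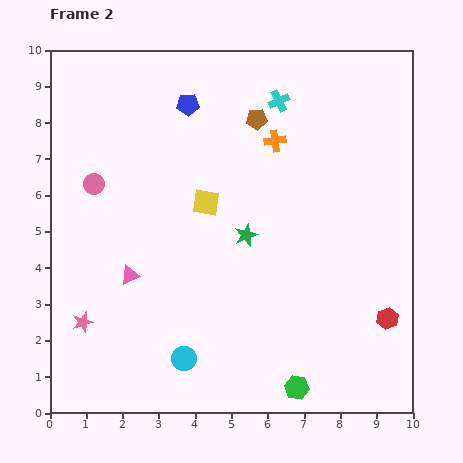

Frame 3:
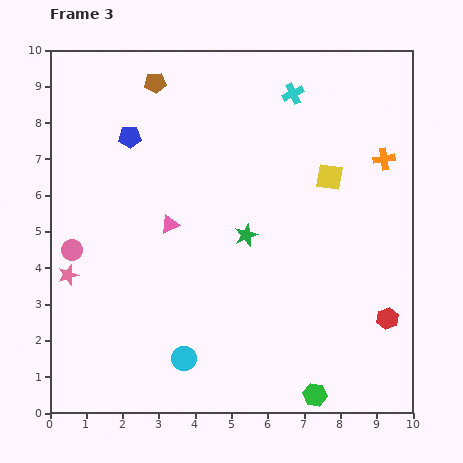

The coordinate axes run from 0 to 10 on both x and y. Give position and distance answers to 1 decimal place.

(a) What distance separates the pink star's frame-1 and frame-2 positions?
1.2

The pink star moved from (1.2, 1.3) to (0.9, 2.5), a distance of √(0.3² + 1.2²) ≈ 1.2.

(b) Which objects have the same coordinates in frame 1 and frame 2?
the cyan circle, the green star, the red hexagon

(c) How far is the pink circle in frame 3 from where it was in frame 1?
3.8

The pink circle moved from (1.8, 8.1) to (0.6, 4.5), a distance of √(1.2² + 3.6²) ≈ 3.8.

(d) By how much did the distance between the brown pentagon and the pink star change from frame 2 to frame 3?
-1.6

Distance in frame 2: 7.4. Distance in frame 3: 5.8.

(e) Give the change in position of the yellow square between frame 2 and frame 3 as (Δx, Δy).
(3.4, 0.7)

The yellow square was at (4.3, 5.8) in frame 2 and (7.7, 6.5) in frame 3.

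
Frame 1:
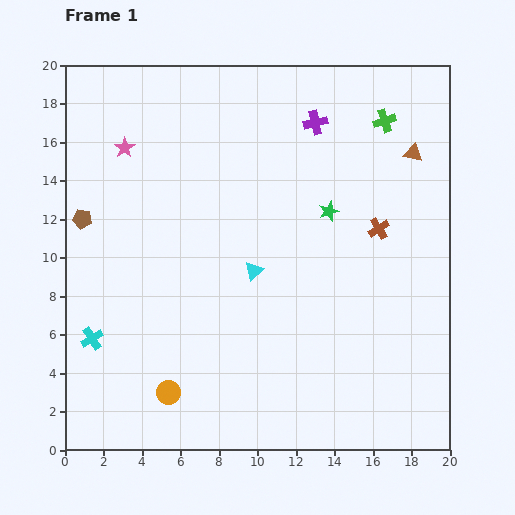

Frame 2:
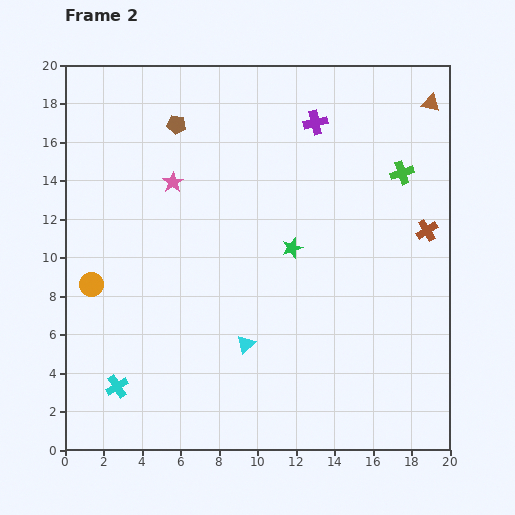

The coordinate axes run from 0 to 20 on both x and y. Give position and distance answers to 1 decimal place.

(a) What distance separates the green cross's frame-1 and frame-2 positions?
2.8

The green cross moved from (16.6, 17.1) to (17.5, 14.4), a distance of √(0.9² + 2.7²) ≈ 2.8.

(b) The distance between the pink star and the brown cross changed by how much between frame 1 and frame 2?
-0.5

Distance in frame 1: 13.9. Distance in frame 2: 13.4.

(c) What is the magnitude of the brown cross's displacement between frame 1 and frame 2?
2.5

The brown cross moved from (16.3, 11.5) to (18.8, 11.4), a distance of √(2.5² + 0.1²) ≈ 2.5.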